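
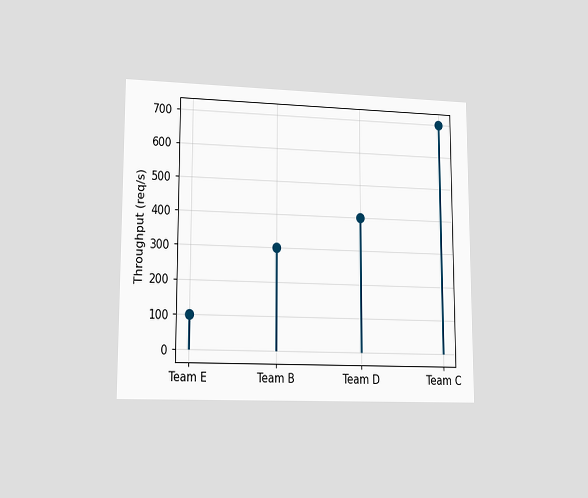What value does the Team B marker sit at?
300req/s

The chart is viewed at a slight angle. The Team B marker sits at 300req/s.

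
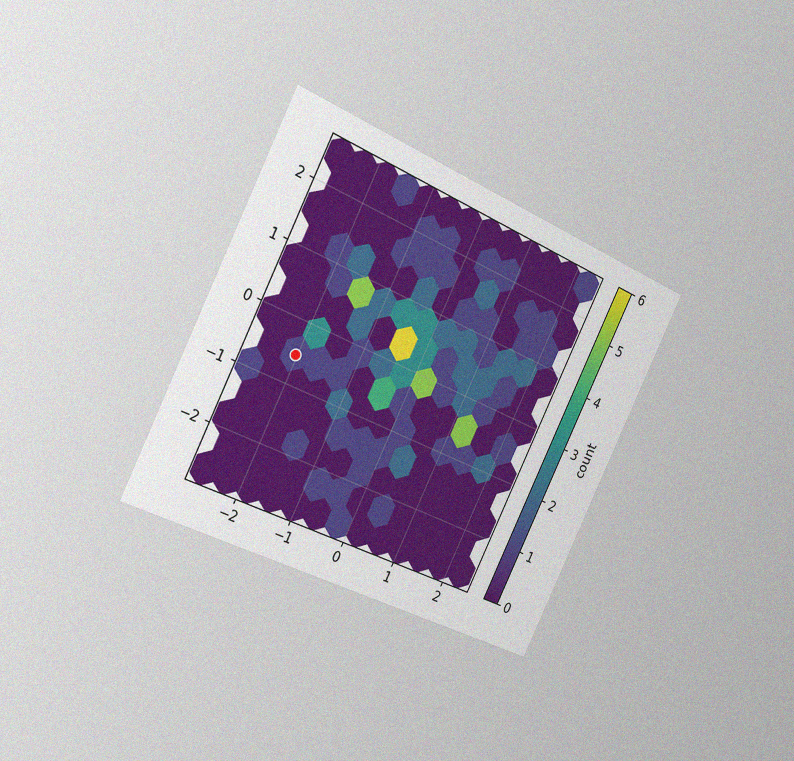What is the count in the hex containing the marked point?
The chart is tilted about 26° clockwise and viewed slightly from the left, with some photo noise. The marked hex reads 1 on the colorbar.

1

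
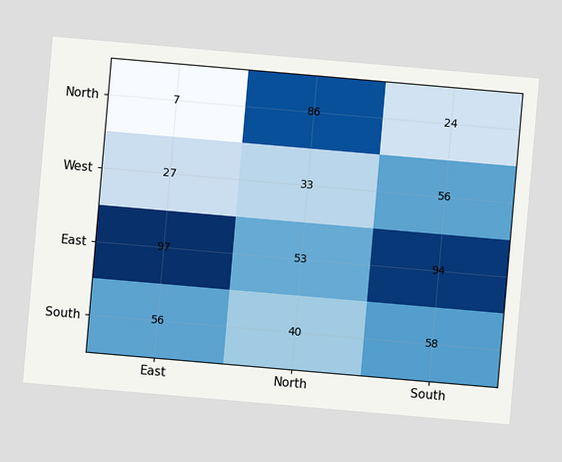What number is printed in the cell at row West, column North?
33

The chart is tilted about 5° clockwise. The (West, North) cell reads 33.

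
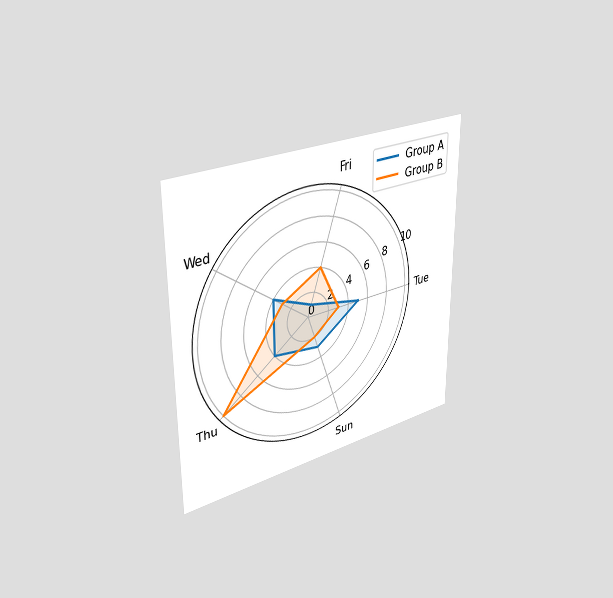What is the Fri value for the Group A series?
The chart is viewed slightly from the left. On the Fri axis, Group A reaches 1.

1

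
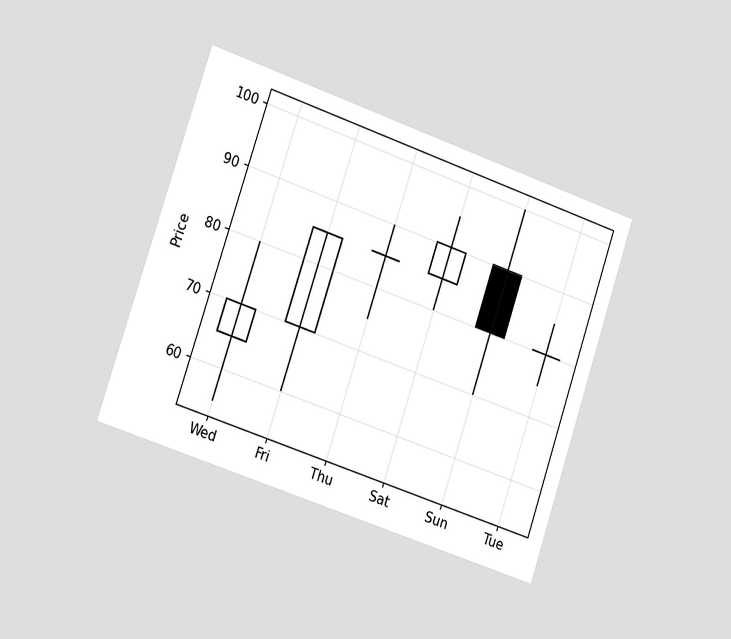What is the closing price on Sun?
80

The chart is tilted about 19° clockwise and viewed slightly from the left. The Sun candle closes at 80.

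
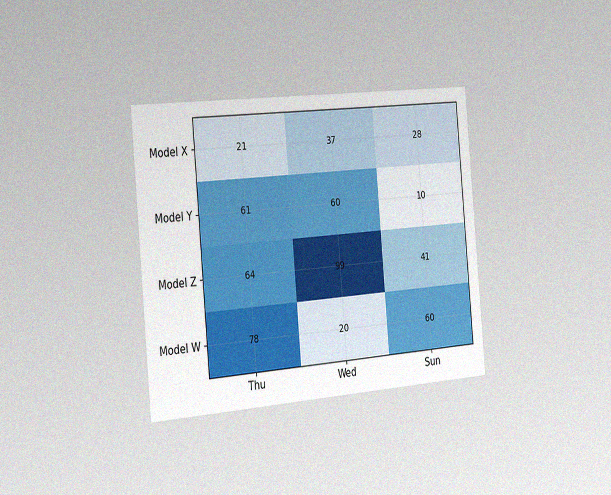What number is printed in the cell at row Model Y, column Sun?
10

The chart is tilted about 5° counter-clockwise and viewed slightly from the left, with some photo noise. The (Model Y, Sun) cell reads 10.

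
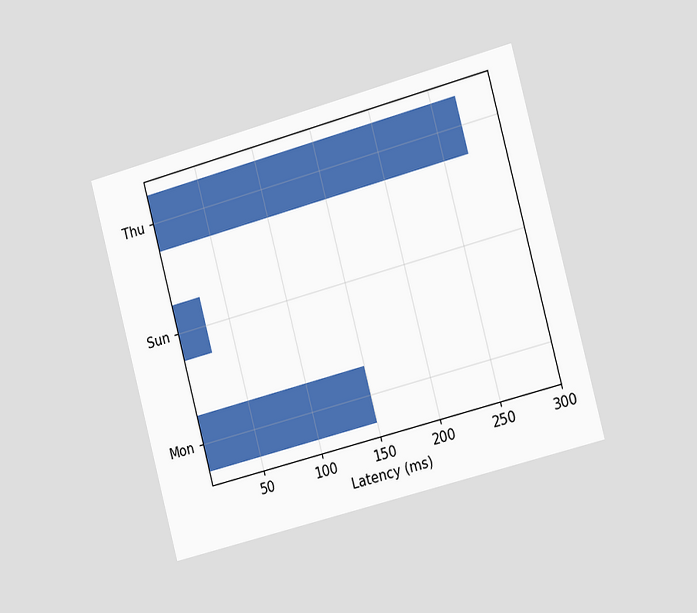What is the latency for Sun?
The chart is tilted about 15° counter-clockwise and viewed slightly from the right. Reading along the chart's x-axis, the Sun bar reaches 30ms.

30ms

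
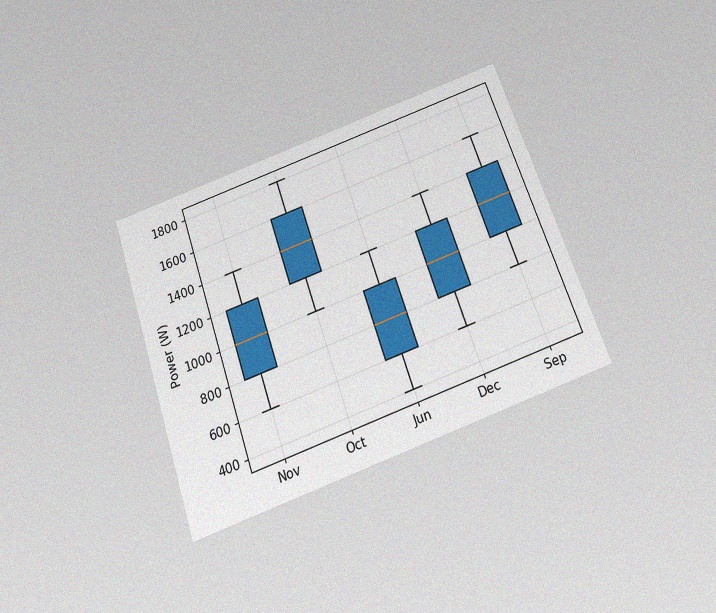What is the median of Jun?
800W

The chart is tilted about 19° counter-clockwise and viewed slightly from below, with some photo noise. The median line in the Jun box sits at 800W.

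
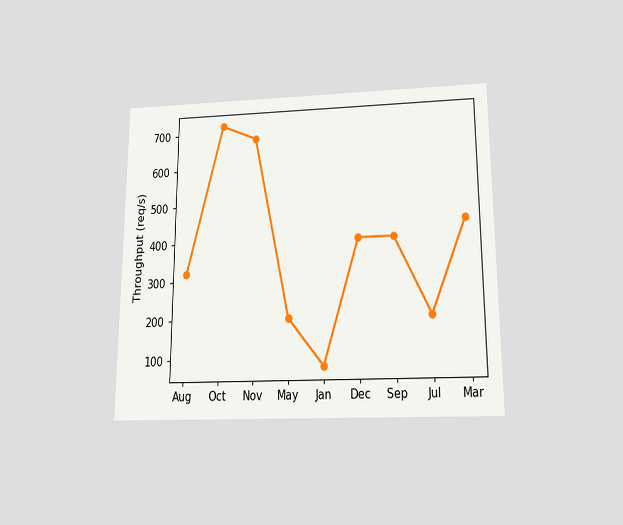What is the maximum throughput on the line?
720req/s

The chart is viewed slightly from below. The highest point is at Oct, and reading across to the y-axis gives 720req/s.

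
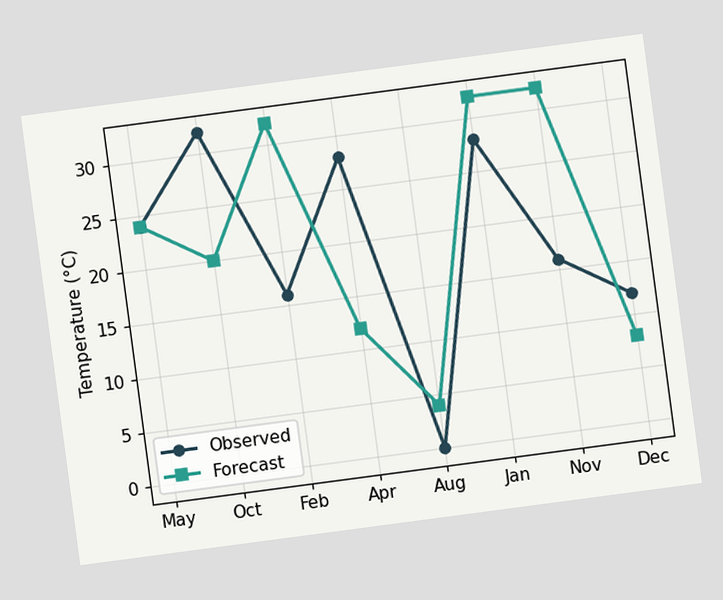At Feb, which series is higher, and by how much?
Forecast, by 16°C

The chart is tilted about 8° counter-clockwise. At Feb, Forecast sits above the other line by 16°C.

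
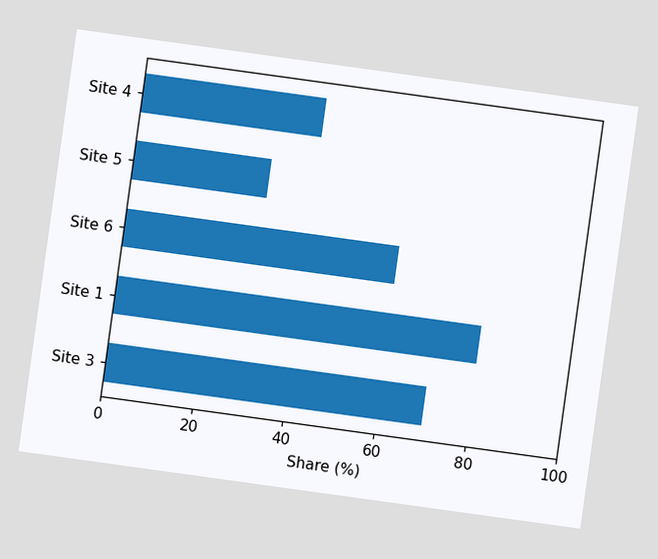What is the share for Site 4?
40%

The chart is tilted about 8° clockwise. Reading along the chart's x-axis, the Site 4 bar reaches 40%.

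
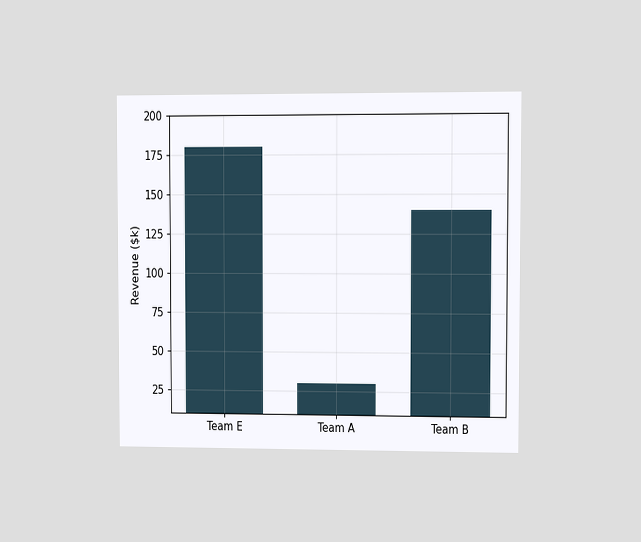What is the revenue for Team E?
The chart is viewed at a slight angle. Reading along the chart's y-axis, the Team E bar reaches $180k.

$180k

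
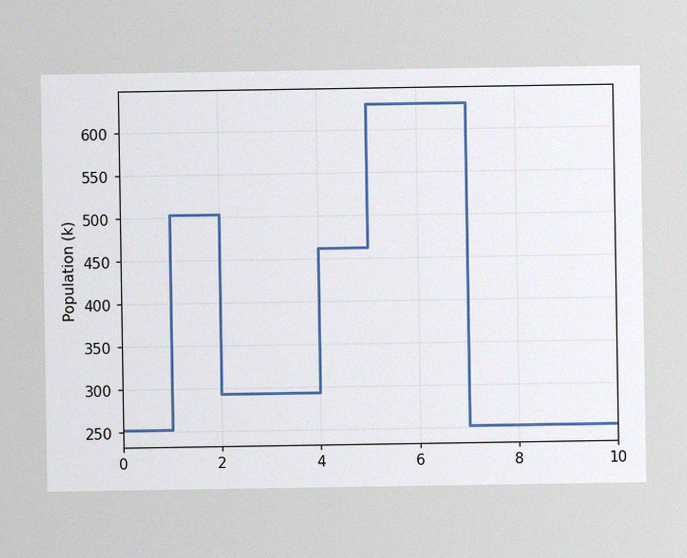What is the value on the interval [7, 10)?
252k

The image has some photo noise and uneven lighting. On [7, 10) the step sits at 252k.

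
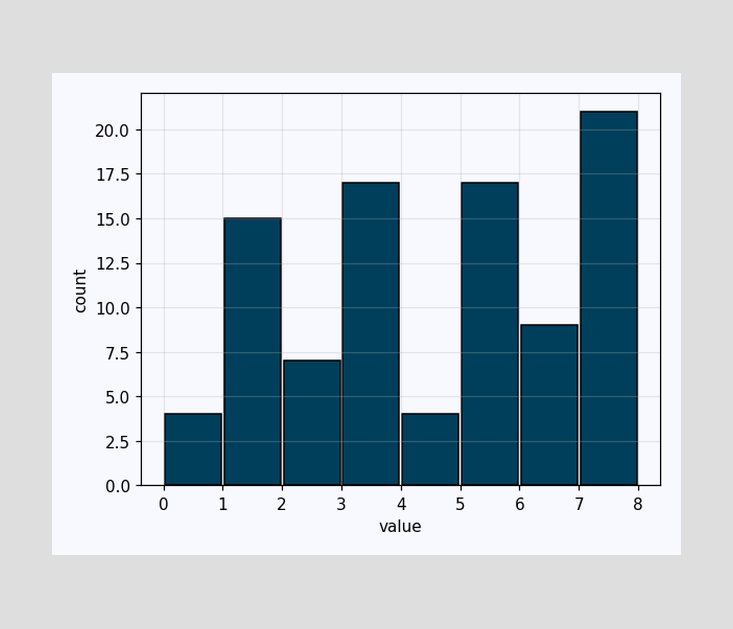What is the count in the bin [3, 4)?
17

The [3, 4) bin has height 17.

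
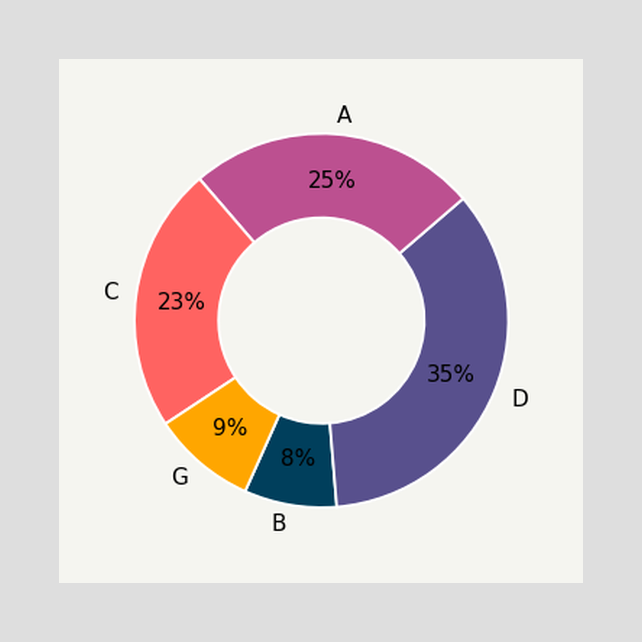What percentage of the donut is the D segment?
The D segment takes up 35% of the ring.

35%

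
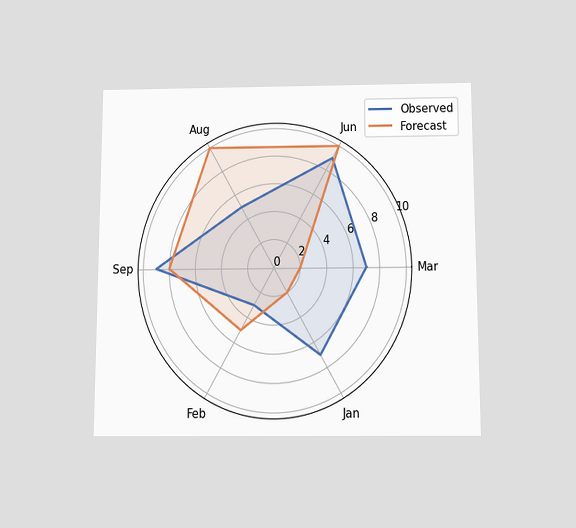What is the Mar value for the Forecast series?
The chart is viewed slightly from below. On the Mar axis, Forecast reaches 2.

2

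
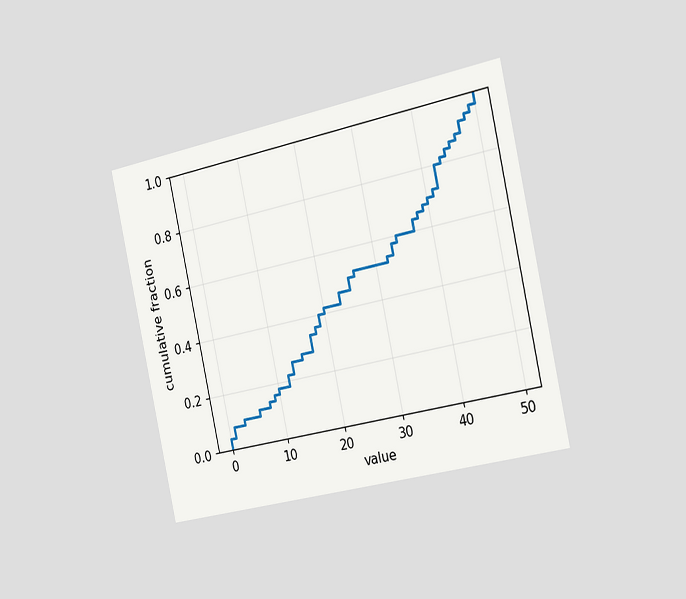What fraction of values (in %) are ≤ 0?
4%

The chart is tilted about 12° counter-clockwise and viewed slightly from the right. At x=0 the ECDF step is at 4%.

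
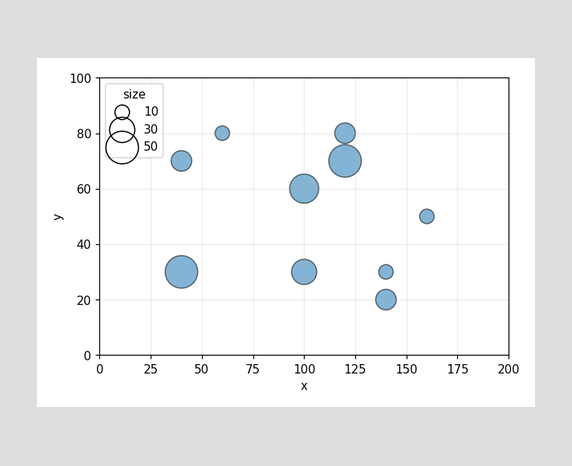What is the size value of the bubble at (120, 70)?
50

Matching the bubble at (120, 70) against the size legend gives 50.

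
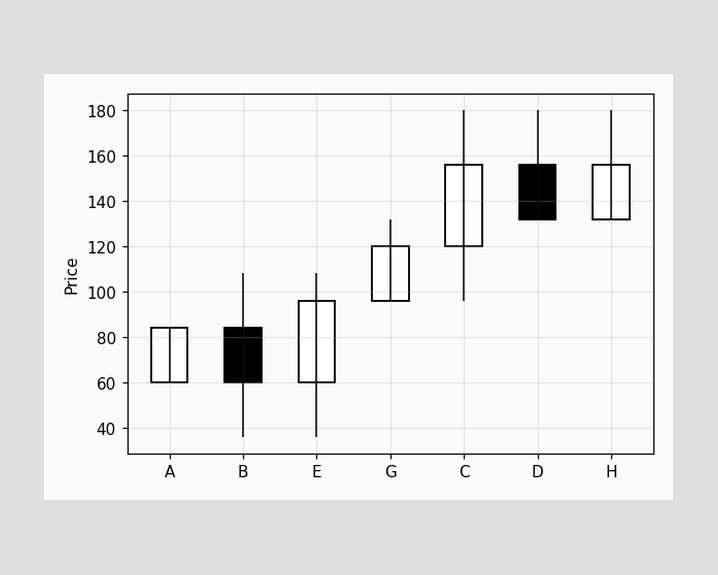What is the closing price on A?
The A candle closes at 84.

84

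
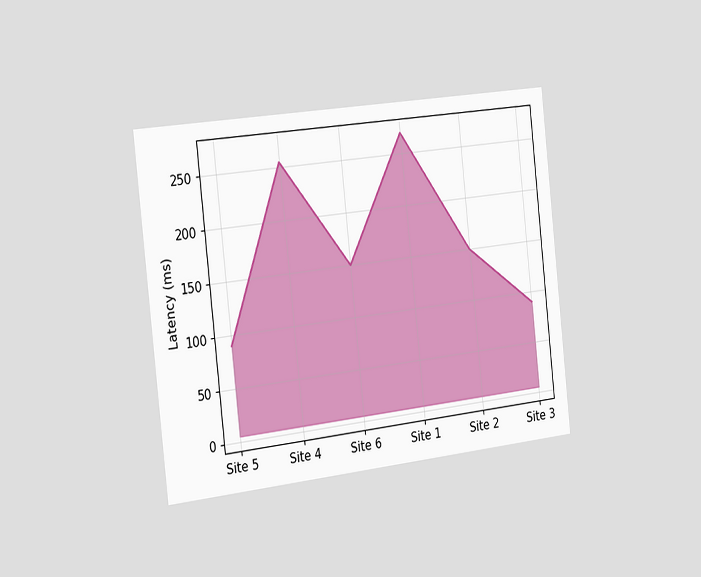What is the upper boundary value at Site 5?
The chart is tilted about 6° counter-clockwise and viewed slightly from the left. At Site 5 the upper boundary is at 90ms.

90ms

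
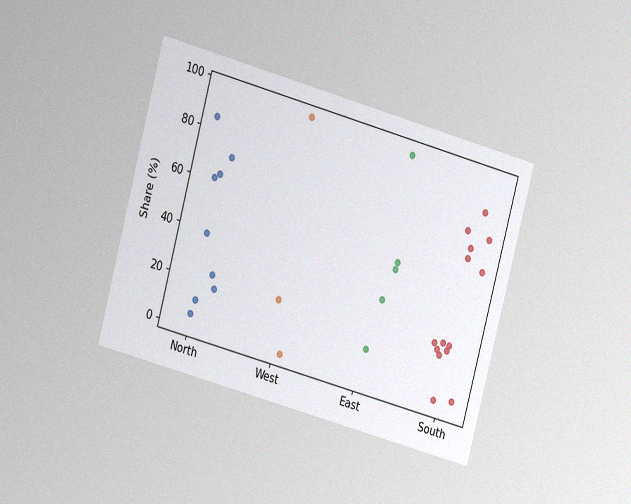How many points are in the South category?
14

The chart is tilted about 15° clockwise and viewed at a slight angle, with some photo noise. Counting the markers in the South column gives 14.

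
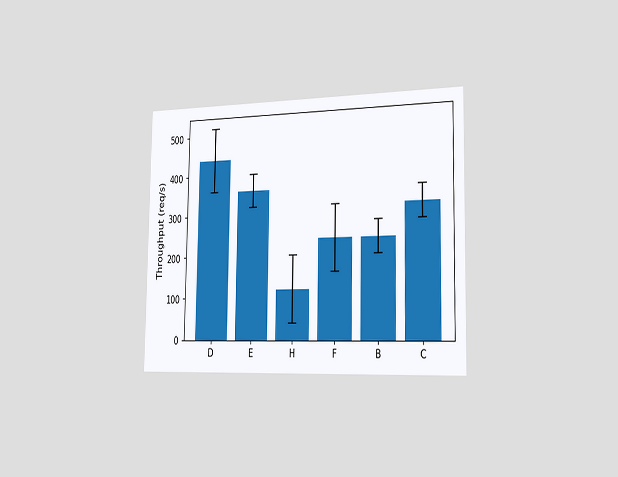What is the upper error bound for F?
The chart is viewed slightly from the right. The F bar's upper whisker reaches 320req/s.

320req/s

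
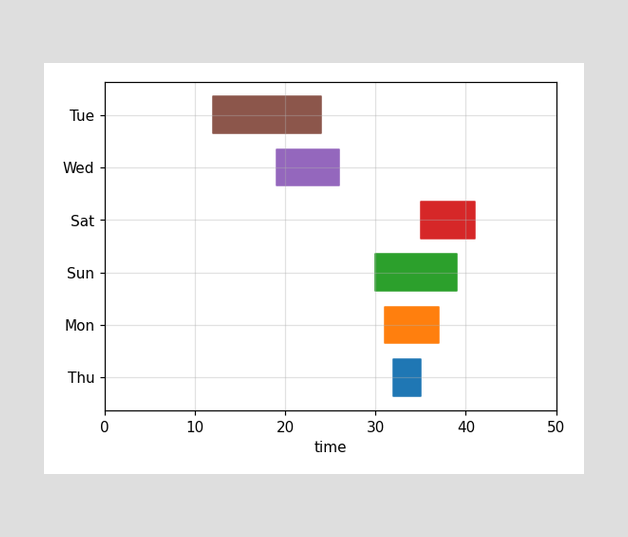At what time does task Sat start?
The Sat bar begins at t=35.

35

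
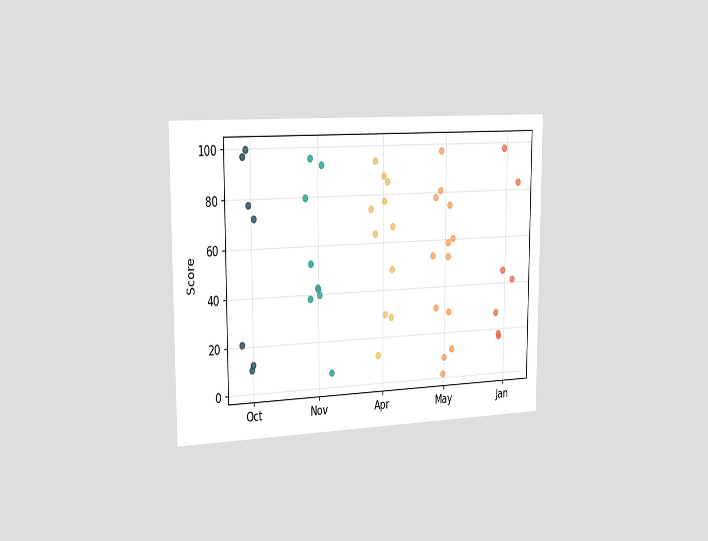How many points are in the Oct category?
The chart is viewed slightly from the left. Counting the markers in the Oct column gives 7.

7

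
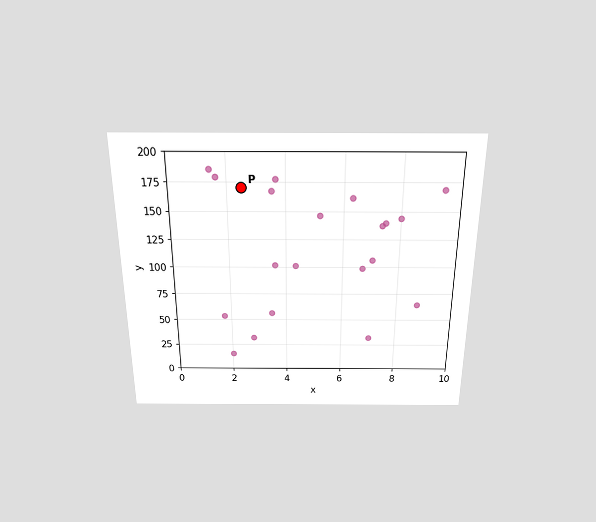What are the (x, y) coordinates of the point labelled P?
The chart is viewed slightly from above. Following the gridlines from P to each axis, P sits at (2.5, 170).

(2.5, 170)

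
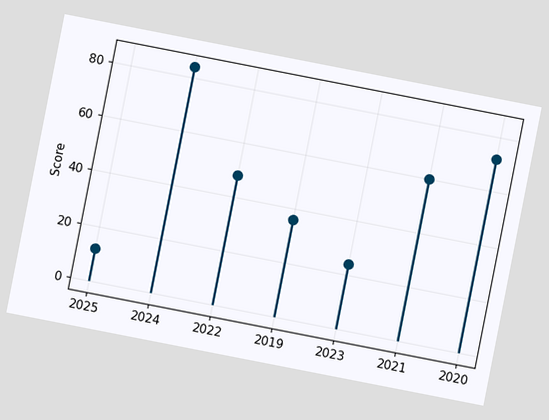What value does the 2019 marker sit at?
The chart is tilted about 11° clockwise. The 2019 marker sits at 36.

36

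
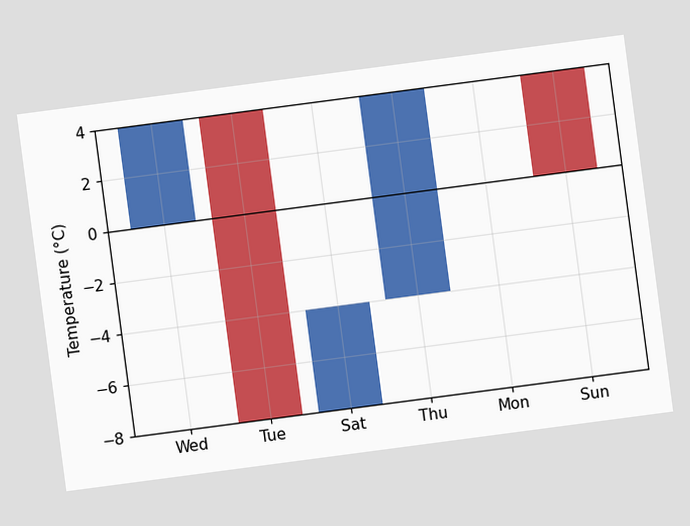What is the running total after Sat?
-4°C

The chart is tilted about 7° counter-clockwise. After Sat the running total reaches -4°C.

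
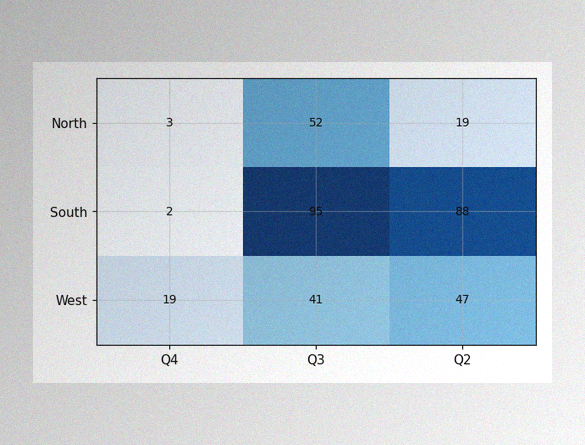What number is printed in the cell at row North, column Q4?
3

The image has some photo noise and uneven lighting. The (North, Q4) cell reads 3.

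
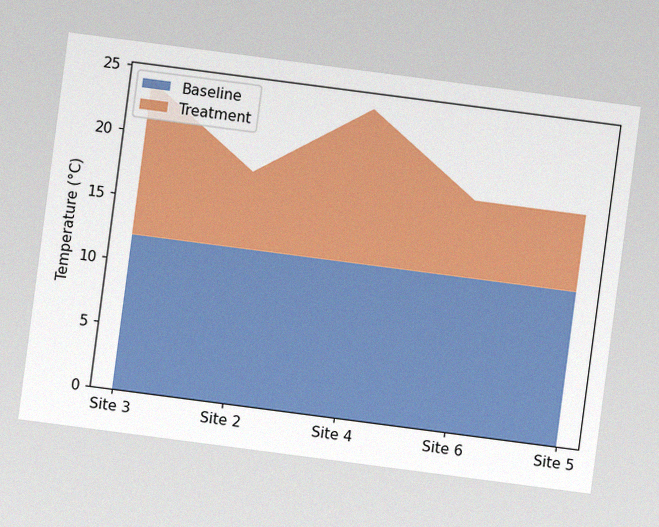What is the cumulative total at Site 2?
The chart is tilted about 7° clockwise, with some photo noise. The stacked total at Site 2 reaches 18°C.

18°C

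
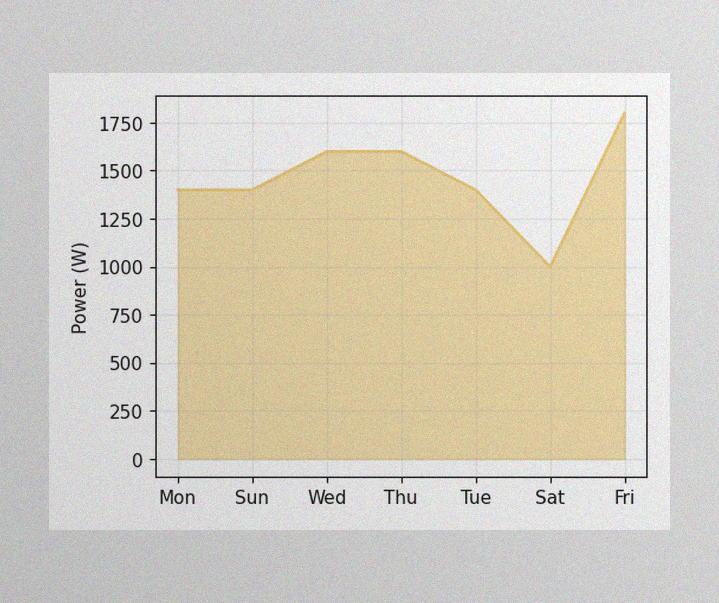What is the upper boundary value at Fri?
1800W

The image has some photo noise and uneven lighting. At Fri the upper boundary is at 1800W.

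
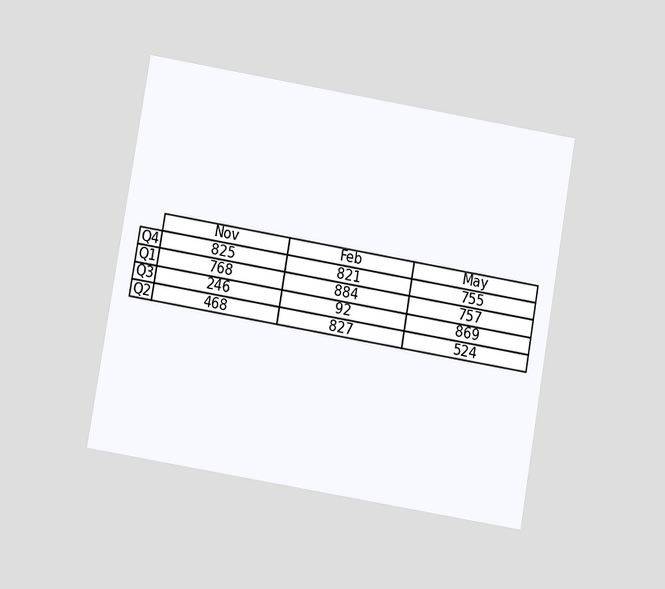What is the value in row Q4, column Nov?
825

The chart is tilted about 10° clockwise and viewed at a slight angle. The (Q4, Nov) cell reads 825.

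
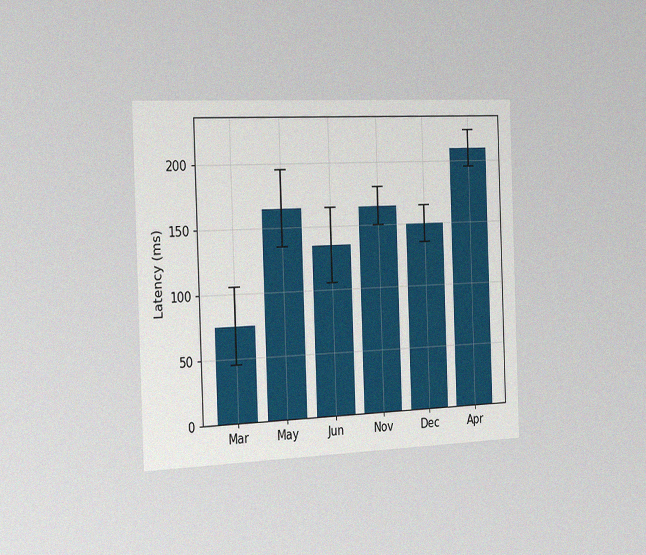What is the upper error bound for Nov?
The chart is tilted about 2° counter-clockwise and viewed slightly from the left, with some photo noise. The Nov bar's upper whisker reaches 180ms.

180ms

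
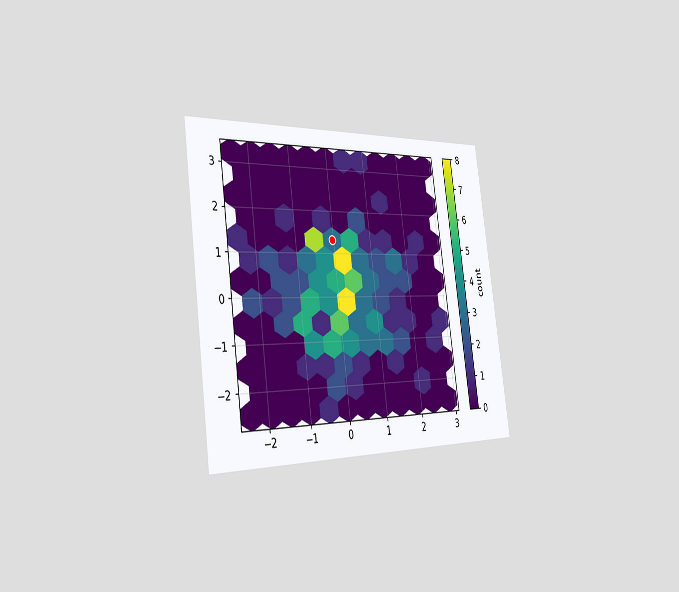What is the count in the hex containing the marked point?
3

The chart is tilted about 8° counter-clockwise and viewed slightly from the left. The marked hex reads 3 on the colorbar.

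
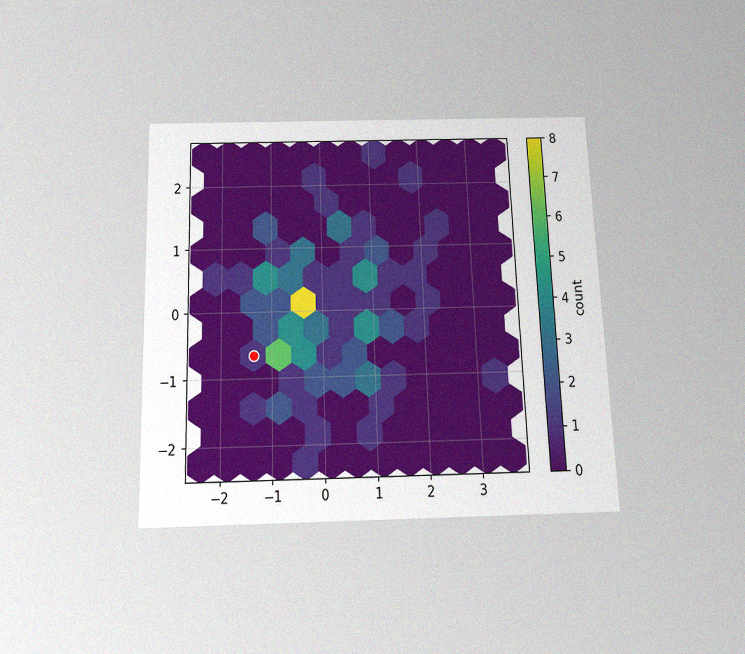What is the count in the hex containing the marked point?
1

The chart is viewed slightly from below, with some photo noise. The marked hex reads 1 on the colorbar.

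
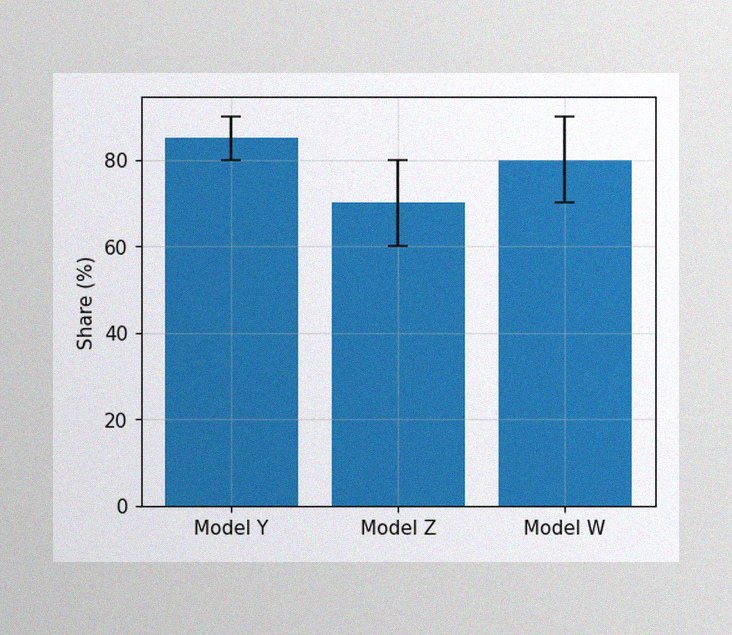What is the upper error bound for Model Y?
The image has some photo noise and uneven lighting. The Model Y bar's upper whisker reaches 90%.

90%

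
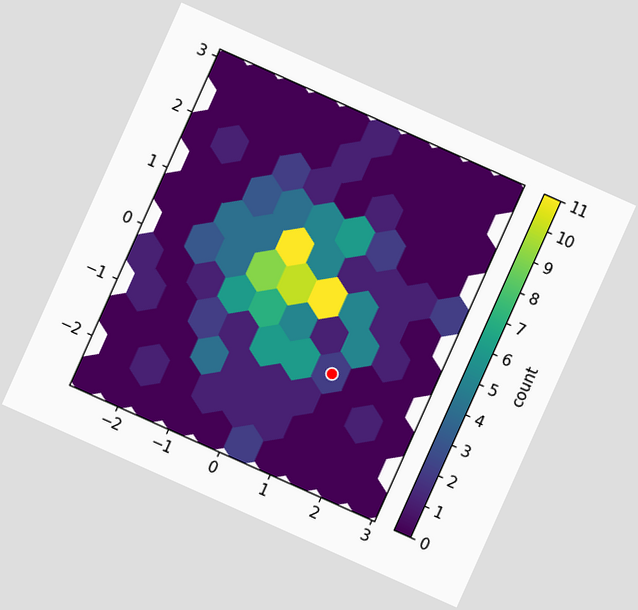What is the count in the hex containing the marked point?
The chart is tilted about 24° clockwise. The marked hex reads 2 on the colorbar.

2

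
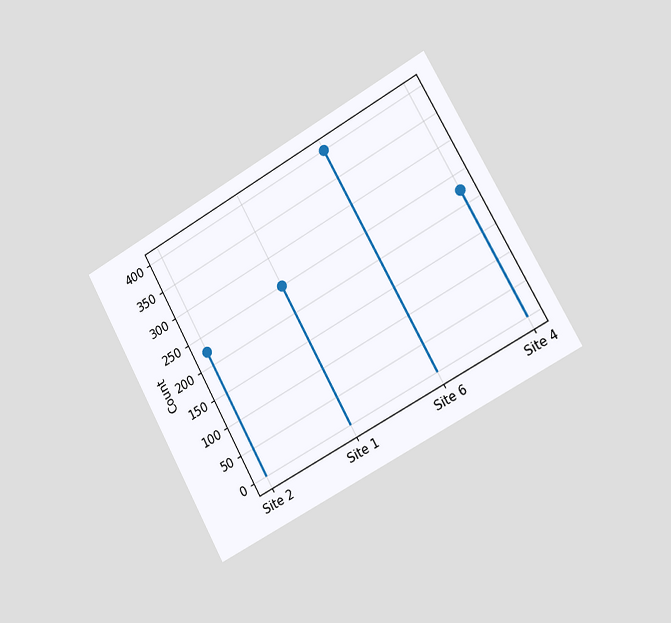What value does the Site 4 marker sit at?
225

The chart is tilted about 29° counter-clockwise and viewed slightly from the right. The Site 4 marker sits at 225.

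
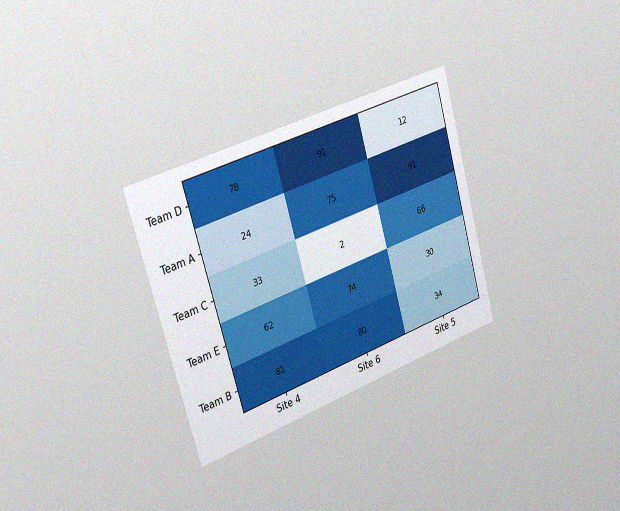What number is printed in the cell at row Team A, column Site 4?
The chart is tilted about 17° counter-clockwise and viewed slightly from the left, with some photo noise. The (Team A, Site 4) cell reads 24.

24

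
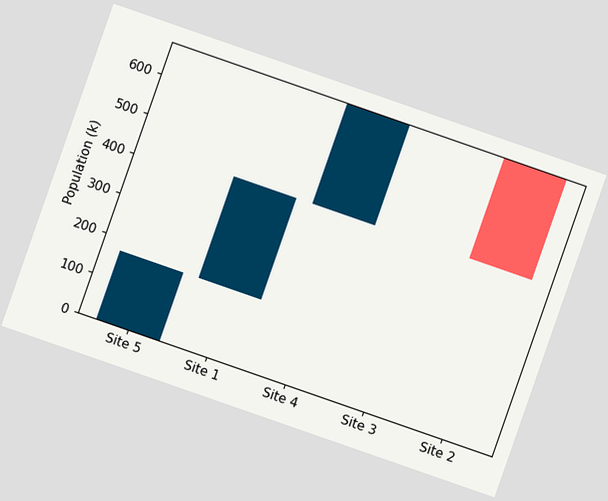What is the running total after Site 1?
The chart is tilted about 19° clockwise. After Site 1 the running total reaches 425k.

425k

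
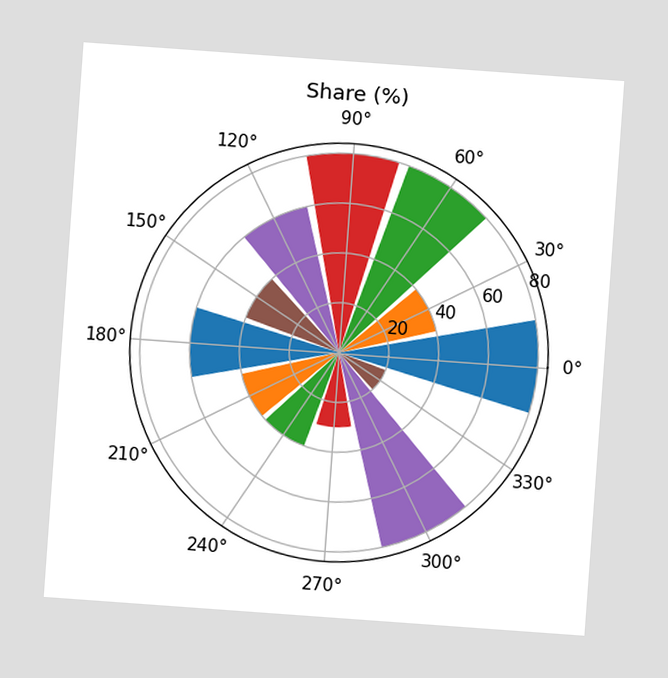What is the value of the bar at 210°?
The chart is tilted about 4° clockwise. The bar at 210° reaches 40% on the radial axis.

40%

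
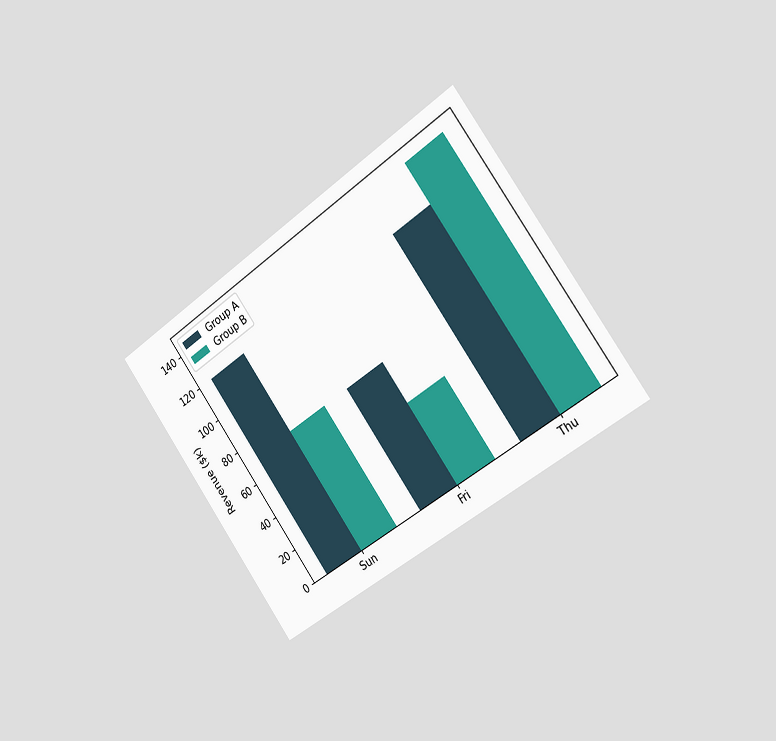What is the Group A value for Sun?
The chart is tilted about 36° counter-clockwise and viewed slightly from the right. The Group A bar at Sun reaches $120k on the y-axis.

$120k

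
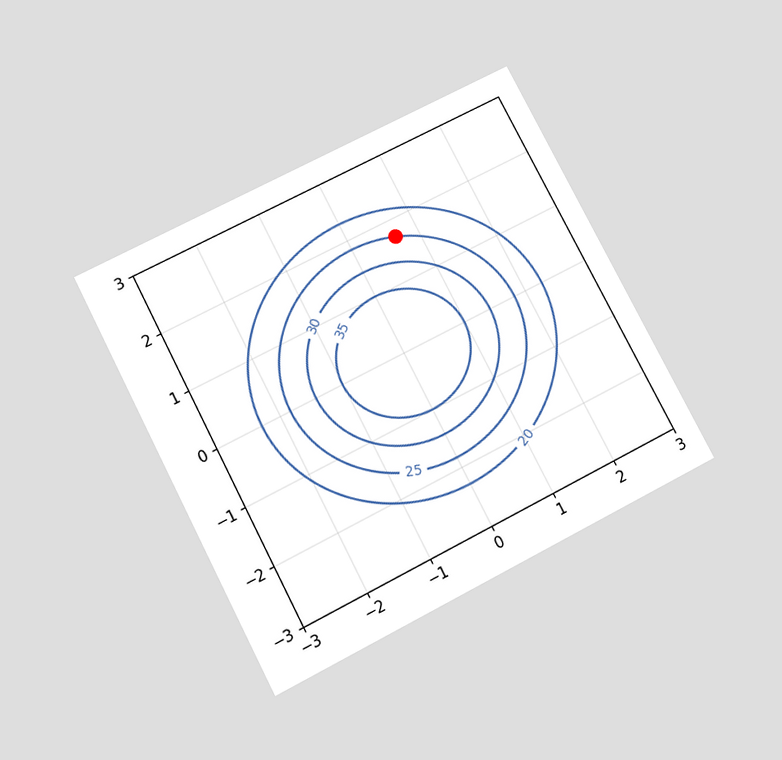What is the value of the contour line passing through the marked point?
The chart is tilted about 27° counter-clockwise and viewed slightly from below. The marked point sits on the contour labelled 25.

25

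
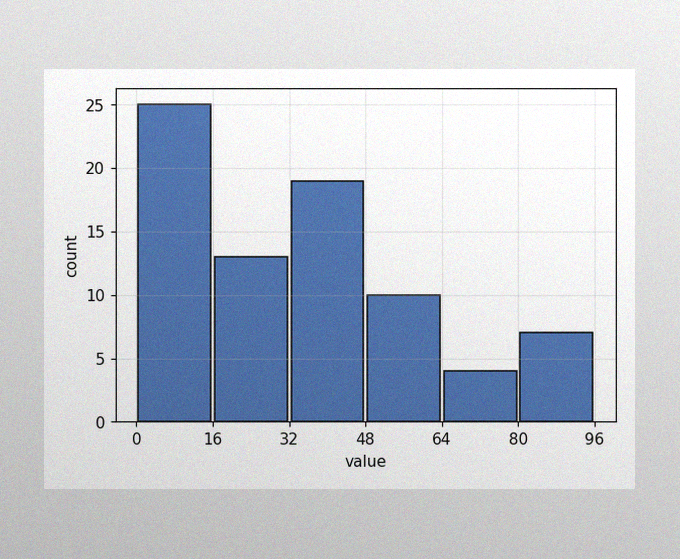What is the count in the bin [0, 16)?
25

The image has some photo noise and uneven lighting. The [0, 16) bin has height 25.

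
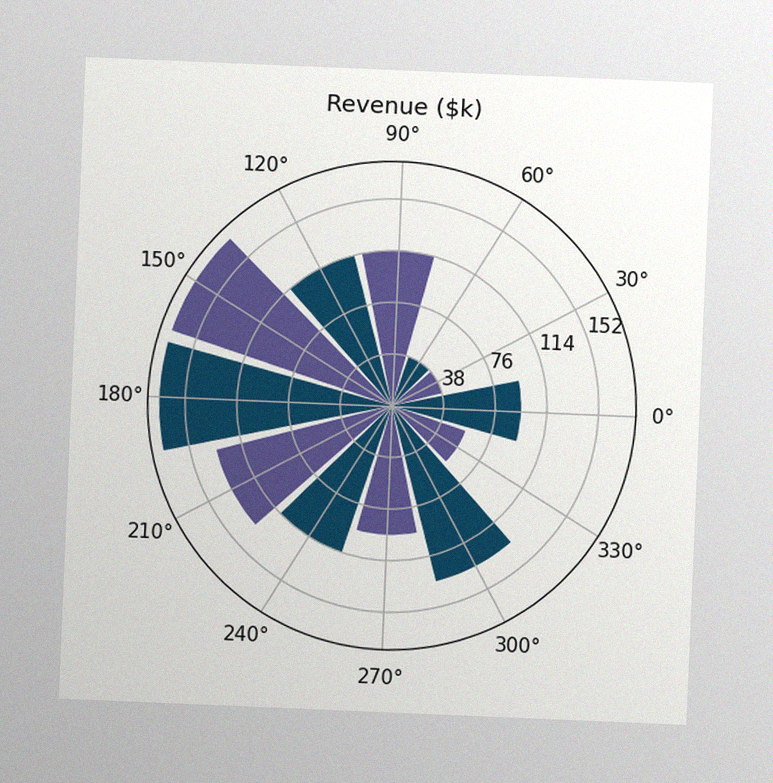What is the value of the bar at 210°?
The chart is tilted about 2° clockwise, with some photo noise. The bar at 210° reaches $133k on the radial axis.

$133k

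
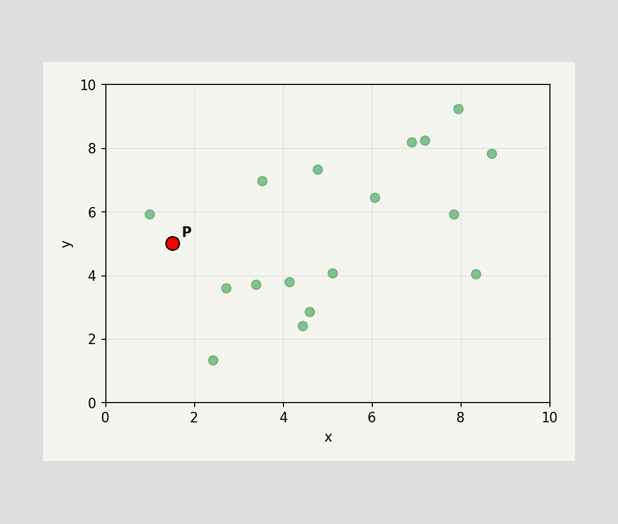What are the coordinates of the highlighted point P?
Following the gridlines from P to each axis, P sits at (1.5, 5).

(1.5, 5)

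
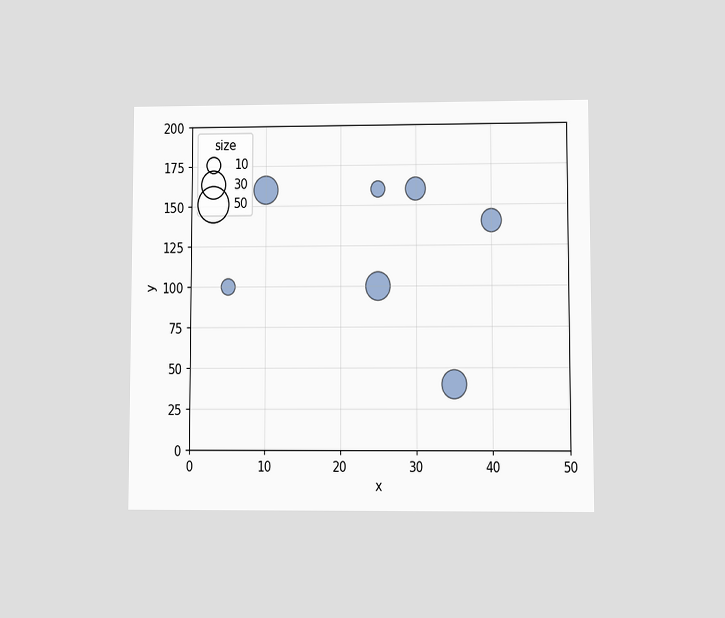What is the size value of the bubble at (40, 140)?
20

The chart is viewed at a slight angle. Matching the bubble at (40, 140) against the size legend gives 20.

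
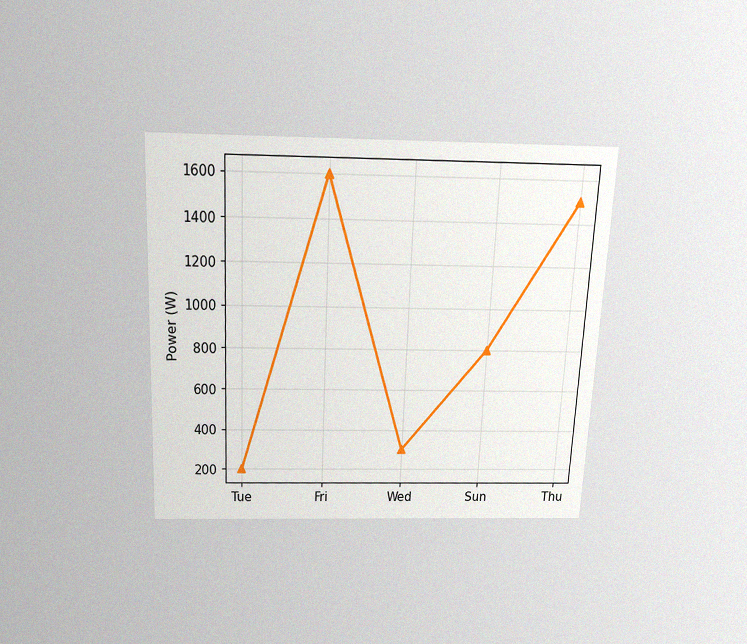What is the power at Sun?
The chart is tilted about 3° clockwise and viewed slightly from above, with some photo noise. At Sun, the line is at 800W.

800W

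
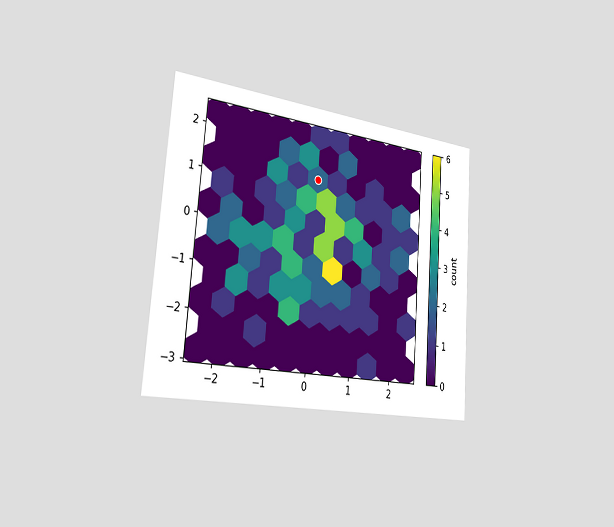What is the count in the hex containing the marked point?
2

The chart is tilted about 4° clockwise and viewed slightly from the left. The marked hex reads 2 on the colorbar.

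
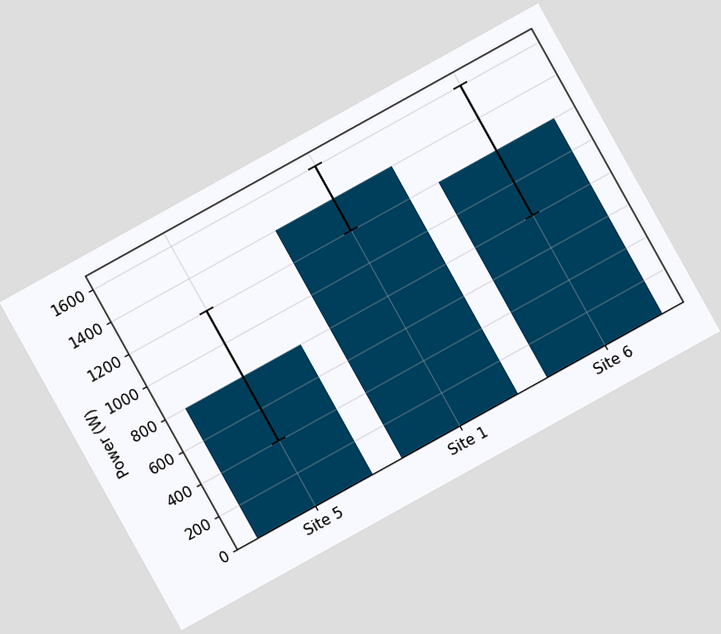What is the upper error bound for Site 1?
The chart is tilted about 29° counter-clockwise. The Site 1 bar's upper whisker reaches 1600W.

1600W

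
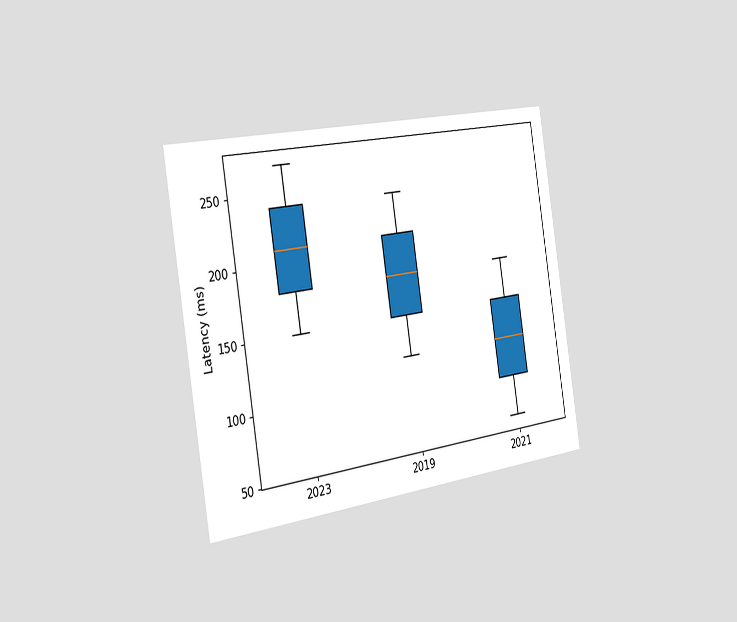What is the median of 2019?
The chart is tilted about 9° counter-clockwise and viewed slightly from the left. The median line in the 2019 box sits at 180ms.

180ms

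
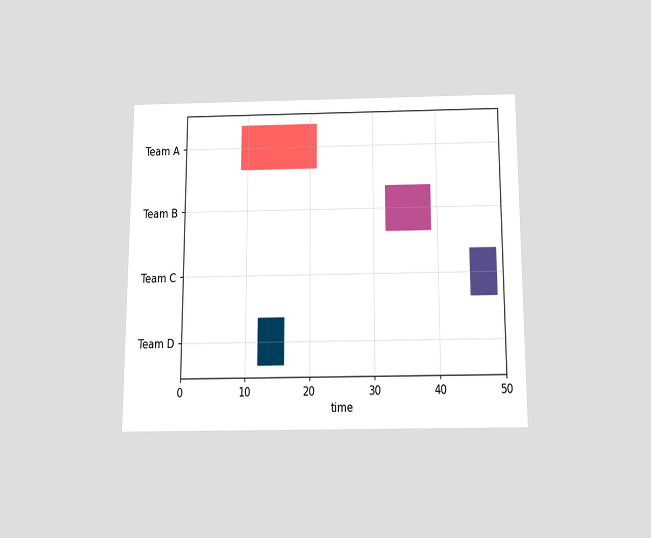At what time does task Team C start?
45

The chart is viewed slightly from below. The Team C bar begins at t=45.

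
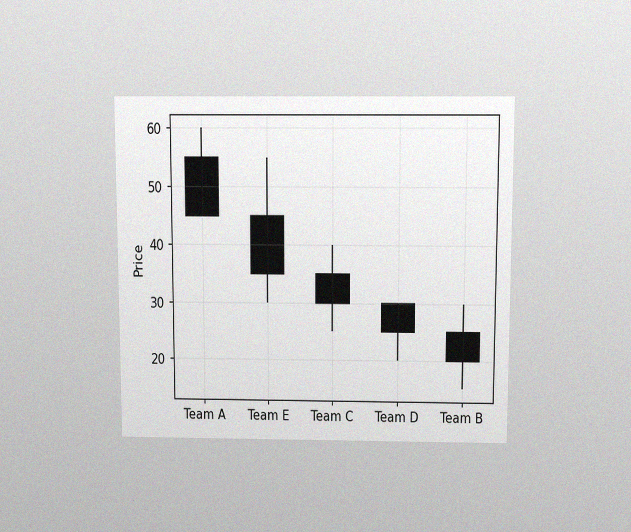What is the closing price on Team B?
20

The chart is viewed slightly from above, with some photo noise. The Team B candle closes at 20.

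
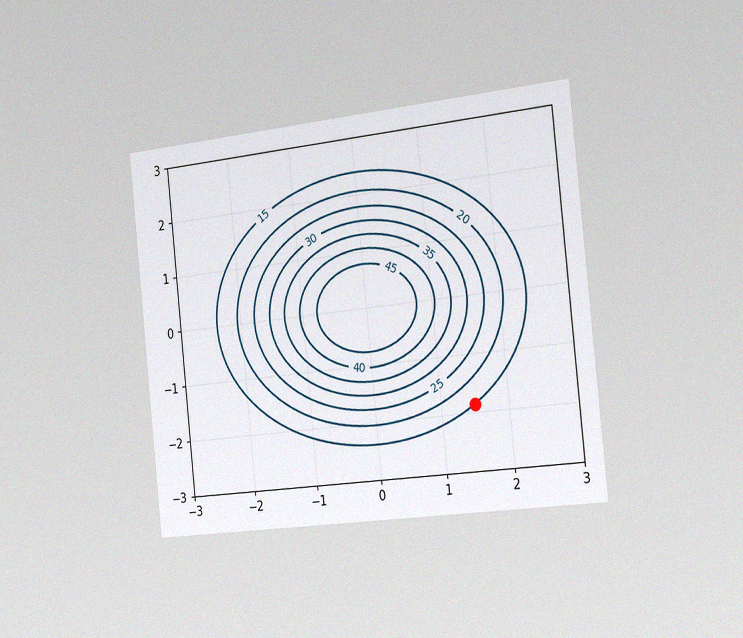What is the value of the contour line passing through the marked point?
15

The chart is tilted about 6° counter-clockwise and viewed slightly from the right, with some photo noise. The marked point sits on the contour labelled 15.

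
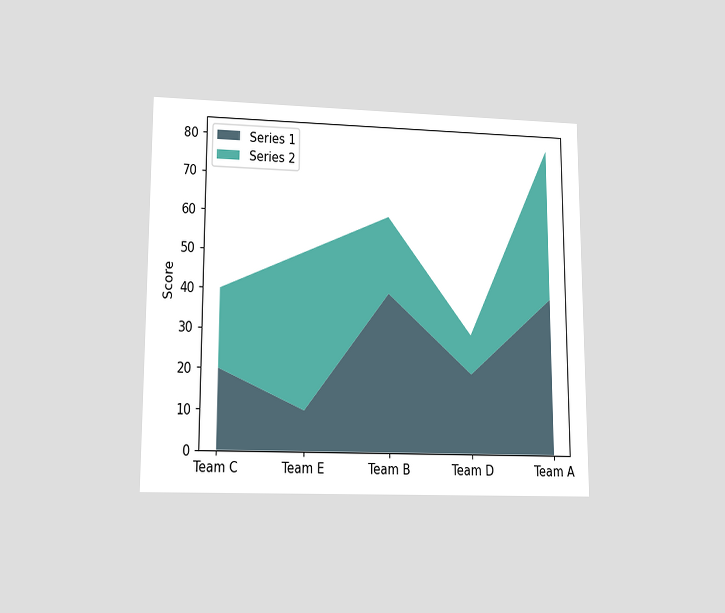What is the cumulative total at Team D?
30

The chart is viewed at a slight angle. The stacked total at Team D reaches 30.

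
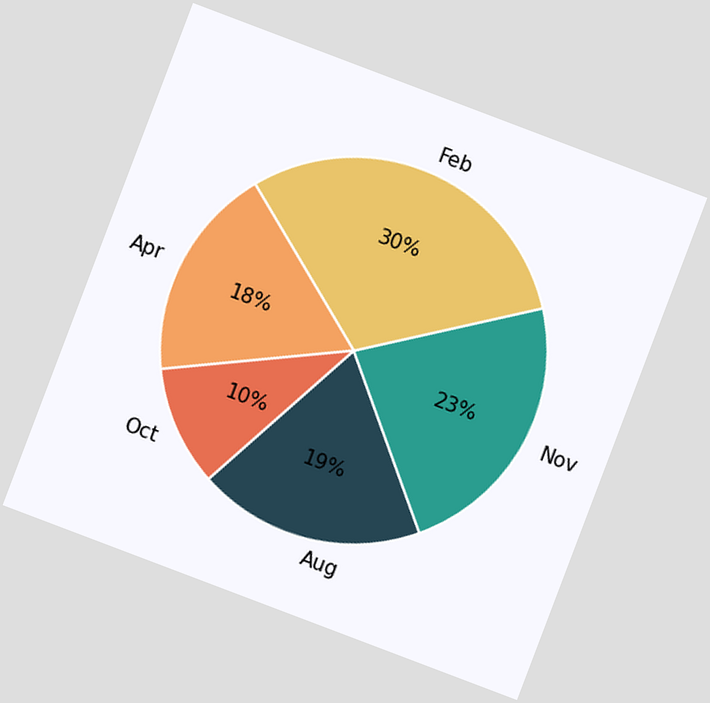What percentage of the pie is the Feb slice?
30%

The chart is tilted about 21° clockwise. The Feb slice takes up 30% of the pie.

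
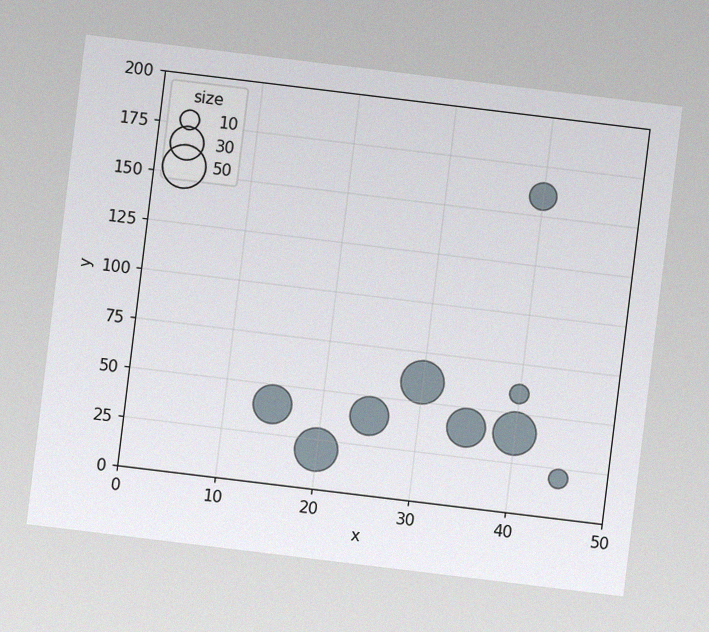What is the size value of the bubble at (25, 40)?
40

The chart is tilted about 7° clockwise, with some photo noise. Matching the bubble at (25, 40) against the size legend gives 40.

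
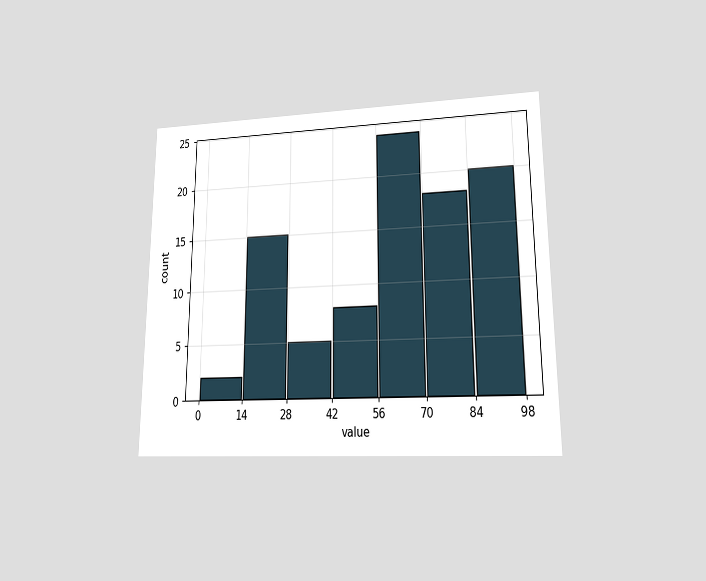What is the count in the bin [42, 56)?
The chart is viewed at a slight angle. The [42, 56) bin has height 8.

8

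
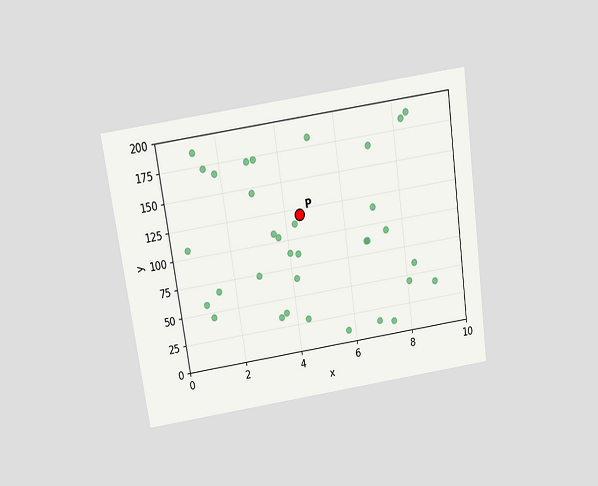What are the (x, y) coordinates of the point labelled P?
The chart is tilted about 8° counter-clockwise and viewed slightly from above. Following the gridlines from P to each axis, P sits at (4.5, 120).

(4.5, 120)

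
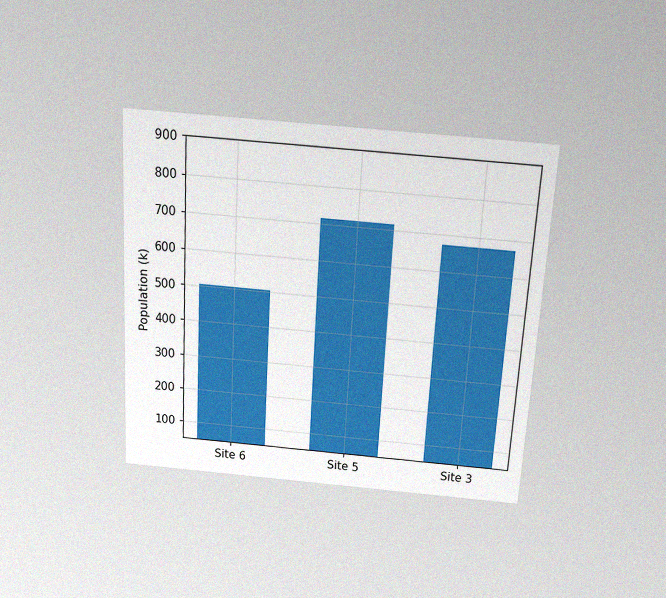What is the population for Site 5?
The chart is tilted about 3° clockwise and viewed slightly from above, with some photo noise. Reading along the chart's y-axis, the Site 5 bar reaches 714k.

714k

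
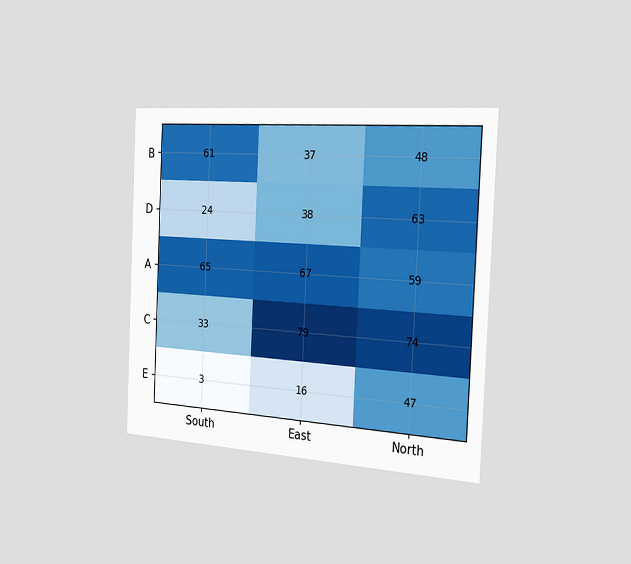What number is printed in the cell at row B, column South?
61

The chart is tilted about 3° clockwise and viewed slightly from the right. The (B, South) cell reads 61.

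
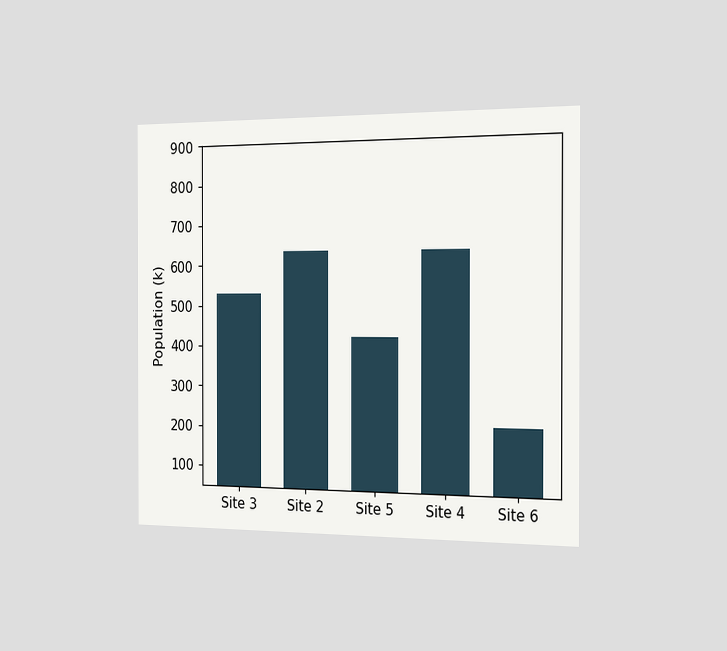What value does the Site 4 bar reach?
636k

The chart is viewed slightly from the right. Reading along the chart's y-axis, the Site 4 bar reaches 636k.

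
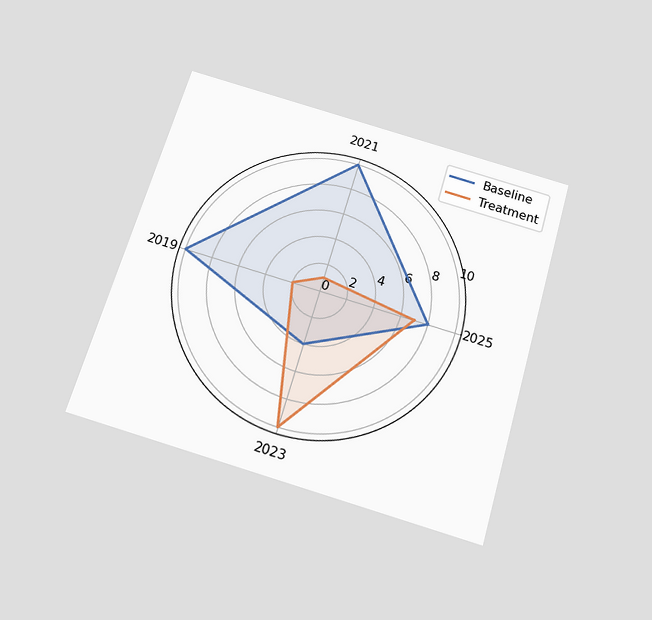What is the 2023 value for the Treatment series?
The chart is tilted about 16° clockwise and viewed slightly from below. On the 2023 axis, Treatment reaches 10.

10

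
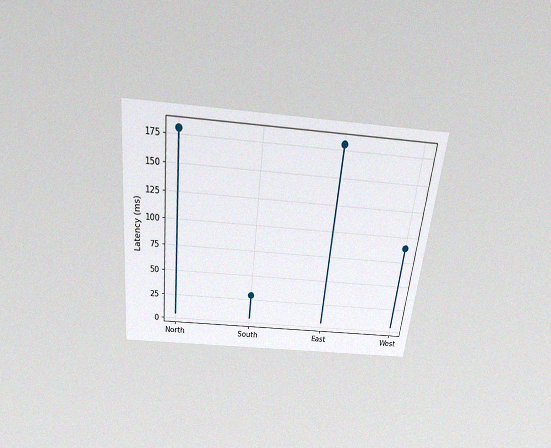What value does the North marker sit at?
The chart is tilted about 6° clockwise and viewed slightly from above, with some photo noise. The North marker sits at 180ms.

180ms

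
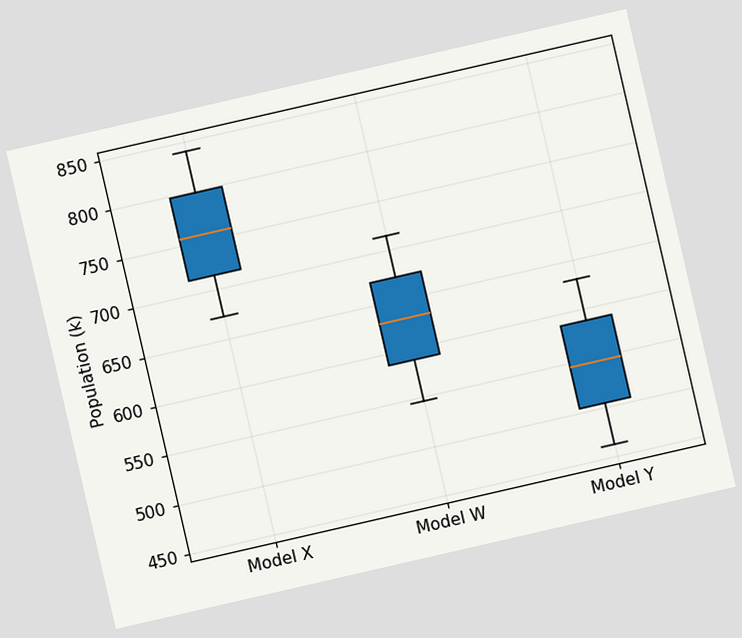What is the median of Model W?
630k

The chart is tilted about 13° counter-clockwise. The median line in the Model W box sits at 630k.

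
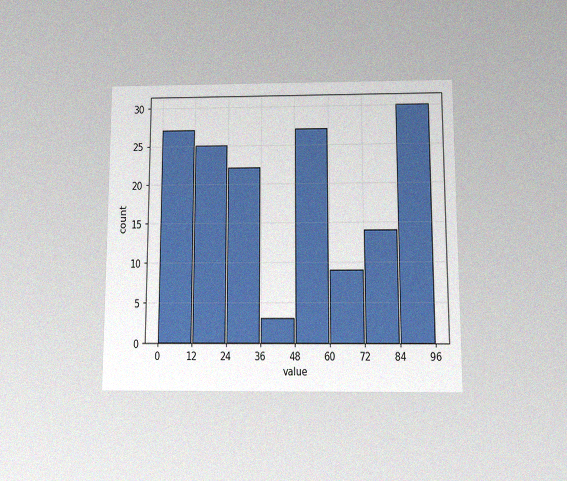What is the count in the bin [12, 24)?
The chart is viewed slightly from below, with some photo noise. The [12, 24) bin has height 25.

25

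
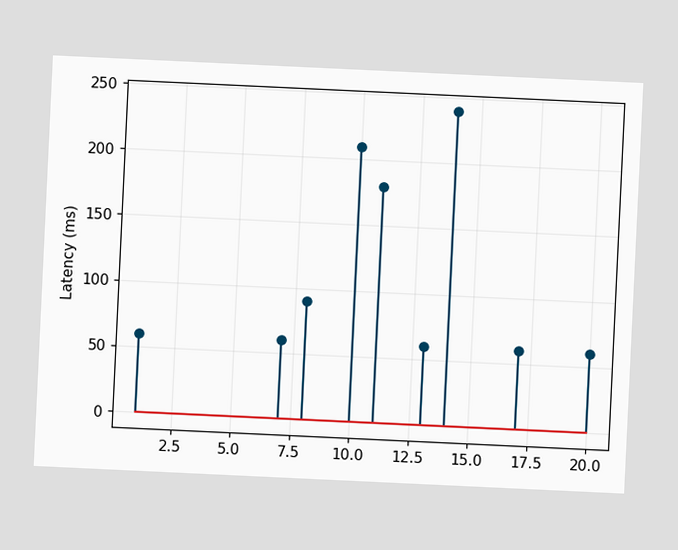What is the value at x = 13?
60ms

The chart is tilted about 3° clockwise. The stem at x=13 reaches 60ms.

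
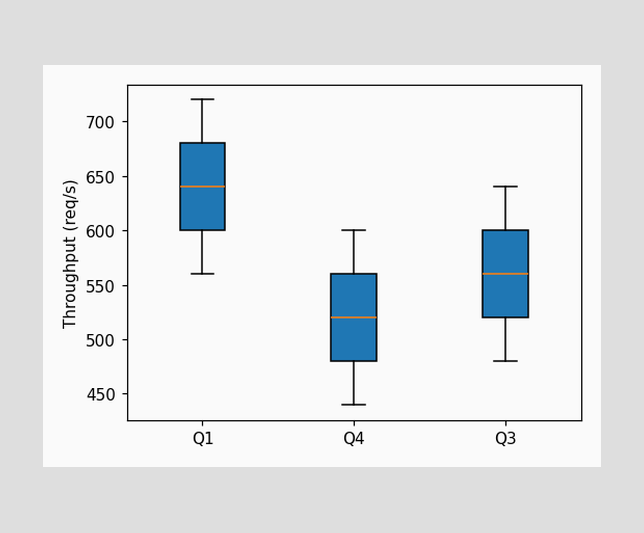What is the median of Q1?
640req/s

The median line in the Q1 box sits at 640req/s.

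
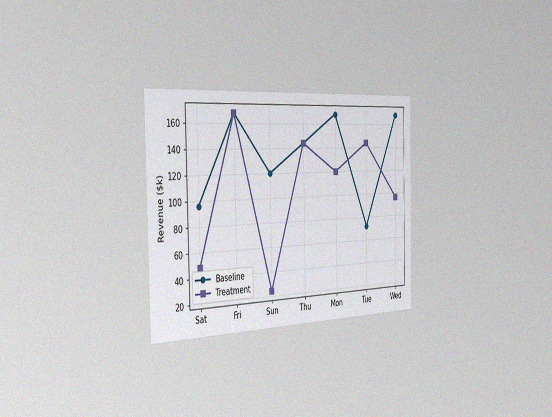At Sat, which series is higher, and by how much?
Baseline, by $48k

The chart is viewed slightly from the left, with some photo noise. At Sat, Baseline sits above the other line by $48k.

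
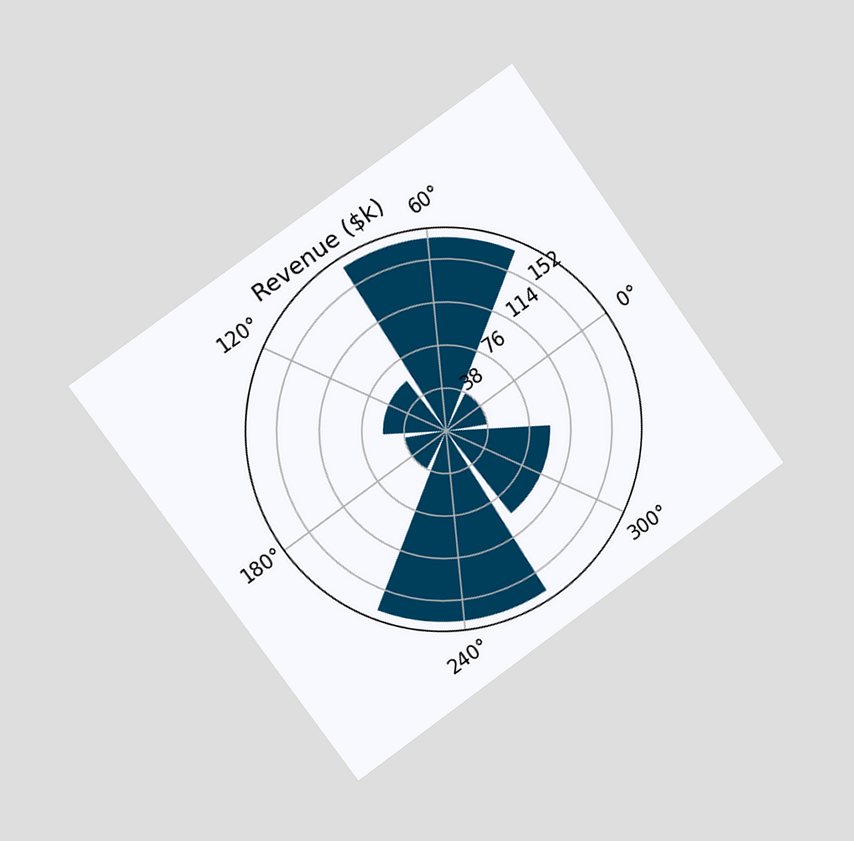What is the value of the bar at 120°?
$57k

The chart is tilted about 36° counter-clockwise and viewed at a slight angle. The bar at 120° reaches $57k on the radial axis.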